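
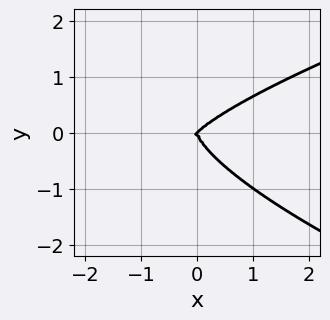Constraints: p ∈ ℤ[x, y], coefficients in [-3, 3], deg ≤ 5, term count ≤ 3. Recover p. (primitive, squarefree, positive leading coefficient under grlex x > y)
The degree is 4 — the shape is more complex than any degree-3 curve.
From the axis intercepts and sections: it meets the x-axis at x = 0 (among the integer gridlines); it meets the y-axis at y = 0 (among the integer gridlines).
Matching integer coefficients to the picture gives p.

2*y^4 - x^3 + x^2*y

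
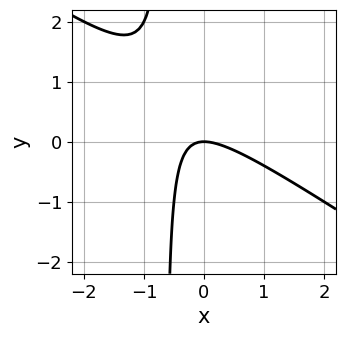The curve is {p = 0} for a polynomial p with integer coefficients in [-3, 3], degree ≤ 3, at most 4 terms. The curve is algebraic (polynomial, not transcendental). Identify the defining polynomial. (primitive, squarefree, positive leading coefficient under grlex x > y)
2*x^2 + 3*x*y + 2*y

The degree is 2 — a generic line meets the curve in up to 2 points.
From the axis intercepts and sections: it meets the x-axis at x = 0 (among the integer gridlines); one y-axis crossing is at y = 0.
Together with the visible shape, these determine p as stated.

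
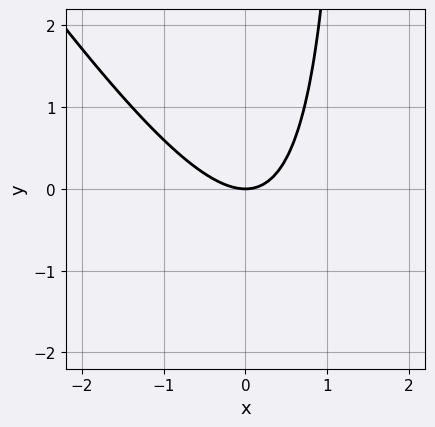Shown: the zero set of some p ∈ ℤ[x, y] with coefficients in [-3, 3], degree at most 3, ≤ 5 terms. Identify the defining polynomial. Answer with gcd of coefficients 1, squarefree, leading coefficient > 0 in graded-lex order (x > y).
3*x^2 + 2*x*y - 3*y

1. Degree: a generic line meets the curve in up to 2 points, so deg p = 2.
2. Against the integer gridlines: one x-axis crossing is at x = 0; it crosses the y-axis at the gridline y = 0.
3. Matching integer coefficients to the picture gives p.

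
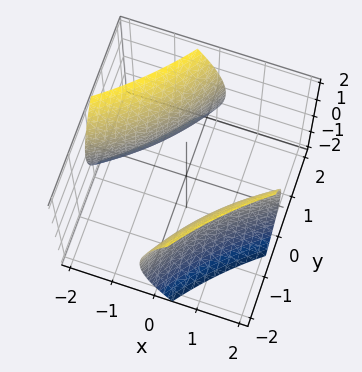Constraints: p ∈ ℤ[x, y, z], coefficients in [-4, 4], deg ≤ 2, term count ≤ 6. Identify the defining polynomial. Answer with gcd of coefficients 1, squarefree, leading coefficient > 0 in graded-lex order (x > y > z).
First, there are 2 components. Treating them together as one polynomial.
Next, the degree is 2 — a generic line meets the surface in up to 2 points.
Next, against the integer gridlines: no z-intercept at any integer in the box.
Finally, the integer polynomial consistent with all of this is the stated p.

x^2 - 3*x*y + y^2 - z^2 - 3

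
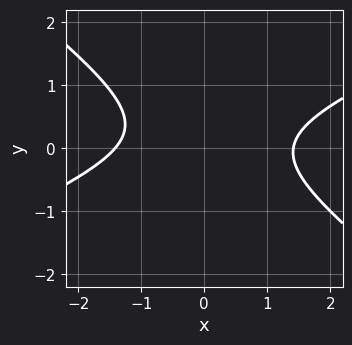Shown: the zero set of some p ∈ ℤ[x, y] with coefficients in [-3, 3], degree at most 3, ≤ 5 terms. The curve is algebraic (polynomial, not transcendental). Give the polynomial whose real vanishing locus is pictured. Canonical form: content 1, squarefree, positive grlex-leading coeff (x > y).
x^2 - x*y - 3*y^2 + y - 2

The degree is 2 — no degree-1 curve has this shape.
Observable constraints: it misses every integer gridline on the y-axis.
The integer polynomial consistent with all of this is the stated p.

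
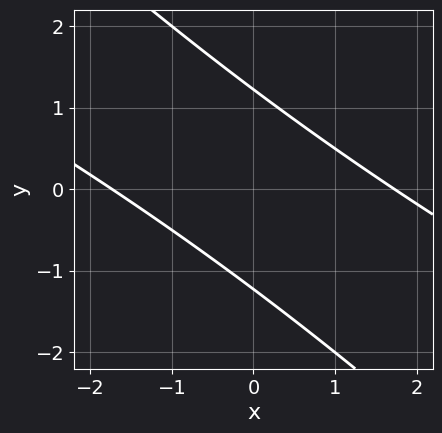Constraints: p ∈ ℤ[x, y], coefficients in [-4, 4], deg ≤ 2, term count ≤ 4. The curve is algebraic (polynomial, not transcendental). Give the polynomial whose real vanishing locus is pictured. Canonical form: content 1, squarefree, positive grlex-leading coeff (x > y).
x^2 + 3*x*y + 2*y^2 - 3

1. Degree: the shape is more complex than any degree-1 curve, so deg p = 2.
2. The integer polynomial consistent with all of this is the stated p.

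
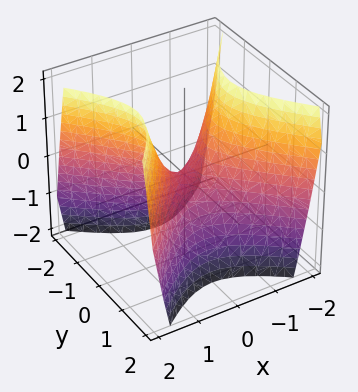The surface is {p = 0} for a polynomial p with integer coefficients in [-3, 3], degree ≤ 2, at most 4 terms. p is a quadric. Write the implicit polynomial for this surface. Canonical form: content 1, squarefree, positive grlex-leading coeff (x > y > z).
Degree: a hyperbolic paraboloid; a quadric, so deg p = 2.
Symmetries: the y ↦ −y reflection is a symmetry, so y appears only in even powers; it's symmetric under x → −x, forcing even powers of x.
From the visible intercepts: it meets the z-axis at z = 0 (among the integer gridlines); one x-axis crossing is at x = 0.
Assembling these constraints gives the stated polynomial.

3*x^2 - 3*y^2 - 2*z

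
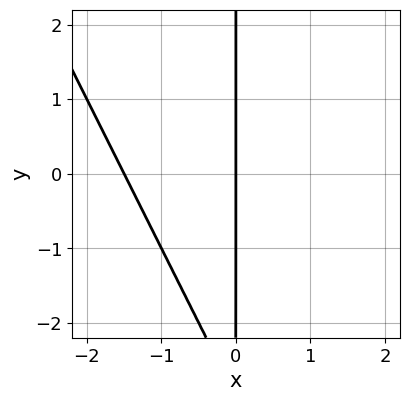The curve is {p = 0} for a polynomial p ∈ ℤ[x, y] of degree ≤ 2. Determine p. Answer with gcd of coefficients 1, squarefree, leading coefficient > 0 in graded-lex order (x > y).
1. deg p = 2. No degree-1 curve has this shape.
2. Reading off the gridlines: one x-axis crossing is at x = 0; the visible y-axis segment lies entirely on the curve.
3. Matching integer coefficients to the picture gives p.

2*x^2 + x*y + 3*x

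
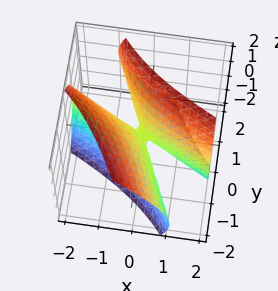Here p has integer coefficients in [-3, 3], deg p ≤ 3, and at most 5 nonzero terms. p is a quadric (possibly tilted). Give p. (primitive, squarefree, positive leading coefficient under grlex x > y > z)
(a) Degree: no degree-1 surface has this shape, so deg p = 2.
(b) Observable constraints: one x-axis crossing is at x = 0; one y-axis crossing is at y = 0.
(c) Together with the visible shape, these determine p as stated.

x^2 + 3*x*y + y^2 + y*z - z^2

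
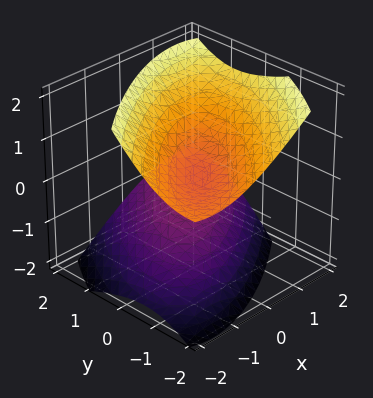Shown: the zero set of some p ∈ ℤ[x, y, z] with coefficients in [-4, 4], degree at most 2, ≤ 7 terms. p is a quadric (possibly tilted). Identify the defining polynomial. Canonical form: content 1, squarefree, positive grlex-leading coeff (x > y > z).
First, I count 2 distinct pieces. Treating them together as one polynomial.
Next, deg p = 2. No degree-1 surface has this shape.
Next, against the integer gridlines: it misses every integer gridline on the x-axis; no y-intercept at any integer in the box.
Finally, matching integer coefficients to the picture gives p.

2*x^2 - 3*x*y + 2*y^2 + 2*y*z - 3*z^2 + 1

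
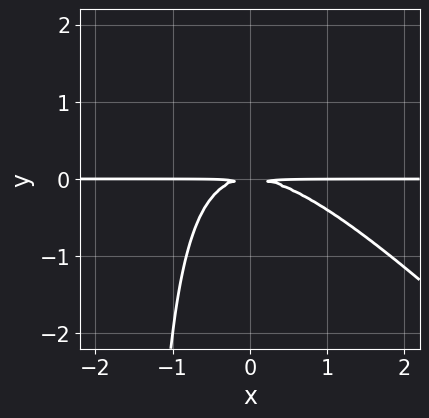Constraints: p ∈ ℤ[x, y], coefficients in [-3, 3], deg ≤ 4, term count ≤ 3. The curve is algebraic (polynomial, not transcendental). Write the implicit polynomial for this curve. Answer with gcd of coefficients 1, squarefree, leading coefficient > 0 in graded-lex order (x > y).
2*x^2*y + 2*x*y^2 + 3*y^2

(a) deg p = 3.
(b) Checking where it meets the axes: every point of the x-axis in the box is on the curve.
(c) Fitting integer coefficients to these (and the overall shape) gives p.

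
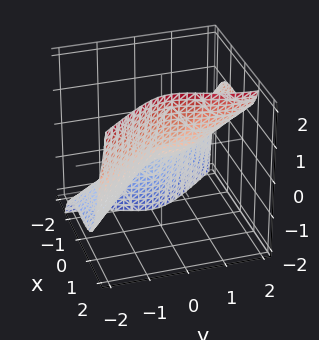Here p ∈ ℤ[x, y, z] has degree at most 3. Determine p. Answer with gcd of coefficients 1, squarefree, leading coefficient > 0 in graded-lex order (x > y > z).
1. Degree: a generic line meets the surface in up to 3 points, so deg p = 3.
2. From the visible intercepts: one z-axis crossing is at z = 0; one y-axis crossing is at y = 0; it meets the x-axis at x = 0 (among the integer gridlines).
3. Fitting integer coefficients to these (and the overall shape) gives p.

3*x^3 + 2*x^2*z + 2*y^3 - 3*y^2*z - 2*z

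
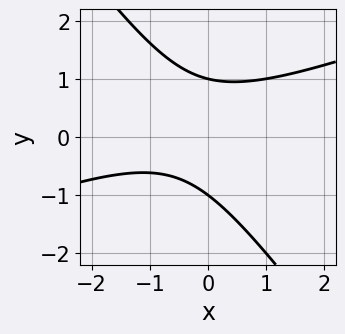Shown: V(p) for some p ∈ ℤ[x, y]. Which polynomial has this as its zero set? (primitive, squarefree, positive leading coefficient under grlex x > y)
x^2 - 2*x*y - 2*y^2 + x + 2

1. The degree is 2 — no degree-1 curve has this shape.
2. Against the integer gridlines: the y-axis gridline crossings are at y ∈ {-1, 1}; the curve avoids every integer x-axis point in the box.
3. Fitting integer coefficients to these (and the overall shape) gives p.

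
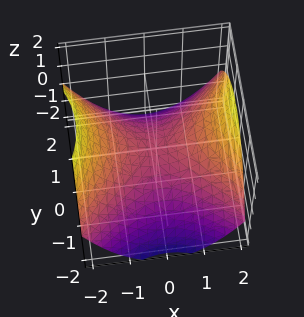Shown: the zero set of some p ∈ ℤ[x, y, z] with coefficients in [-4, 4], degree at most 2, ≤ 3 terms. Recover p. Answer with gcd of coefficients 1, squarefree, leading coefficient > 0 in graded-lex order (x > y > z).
x^2 - y^2 - 2*z

First, degree: a hyperbolic paraboloid; a quadric, so deg p = 2.
Next, symmetries: mirror symmetry y ↦ −y ⇒ only even powers of y; mirror symmetry x ↦ −x ⇒ only even powers of x.
Then, checking where it meets the axes: it meets the x-axis at x = 0 (among the integer gridlines); one y-axis crossing is at y = 0; one z-axis crossing is at z = 0.
Finally, assembling these constraints gives the stated polynomial.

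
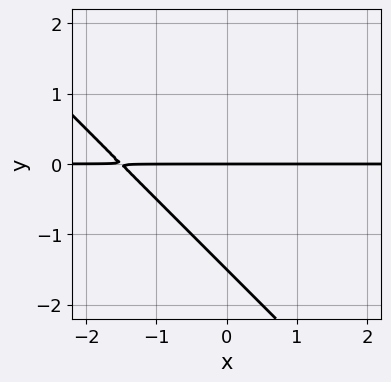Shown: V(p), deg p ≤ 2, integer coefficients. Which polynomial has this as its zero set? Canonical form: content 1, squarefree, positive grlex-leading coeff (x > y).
(a) The degree is 2 — a generic line meets the curve in up to 2 points.
(b) Against the integer gridlines: the visible x-axis segment lies entirely on the curve; one y-axis crossing is at y = 0.
(c) Fitting integer coefficients to these (and the overall shape) gives p.

2*x*y + 2*y^2 + 3*y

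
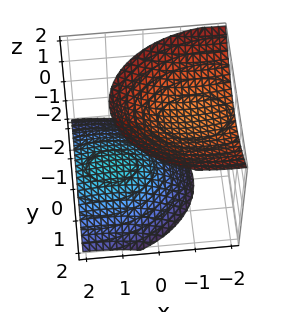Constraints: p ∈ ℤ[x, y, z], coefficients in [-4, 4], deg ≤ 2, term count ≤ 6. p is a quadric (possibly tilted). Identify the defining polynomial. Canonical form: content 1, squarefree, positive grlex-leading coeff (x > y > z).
1. The picture has 2 separate pieces. Treating them together as one polynomial.
2. deg p = 2. No degree-1 surface has this shape.
3. Reading off the gridlines: it misses every integer gridline on the y-axis; the surface avoids every integer x-axis point in the box.
4. These observations pin down the coefficients.

x^2 + 2*x*z + 2*y^2 - 2*z^2 + 3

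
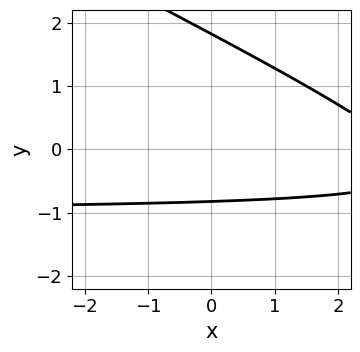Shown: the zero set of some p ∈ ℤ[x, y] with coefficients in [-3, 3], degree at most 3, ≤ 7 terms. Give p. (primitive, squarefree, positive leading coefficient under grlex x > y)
x*y + 2*y^2 + x - 2*y - 3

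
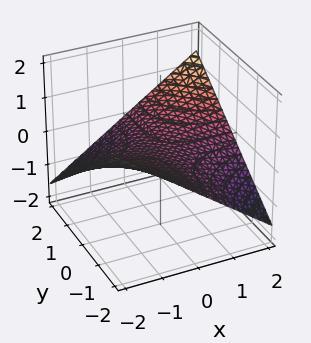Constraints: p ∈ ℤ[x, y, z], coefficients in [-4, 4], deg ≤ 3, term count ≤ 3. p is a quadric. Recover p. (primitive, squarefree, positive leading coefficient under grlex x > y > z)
1. The degree is 2 — a saddle surface; a quadric.
2. From the visible intercepts: it crosses the z-axis at the gridline z = 0; the visible x-axis segment lies entirely on the surface; every point of the y-axis in the box is on the surface.
3. Assembling these constraints gives the stated polynomial.

x*y - 3*z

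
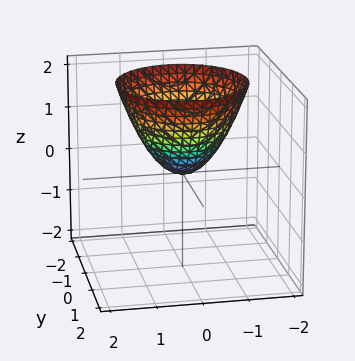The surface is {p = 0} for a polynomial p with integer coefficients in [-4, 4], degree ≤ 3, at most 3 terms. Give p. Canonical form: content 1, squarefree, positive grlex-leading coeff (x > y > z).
(a) deg p = 2. A paraboloid; a quadric.
(b) Symmetries: every cross-section ⟂ z is a circle, so x, y appear only via x² + y².
(c) Checking where it meets the axes: one y-axis crossing is at y = 0; one z-axis crossing is at z = 0; one x-axis crossing is at x = 0.
(d) Putting this together gives p.

x^2 + y^2 - z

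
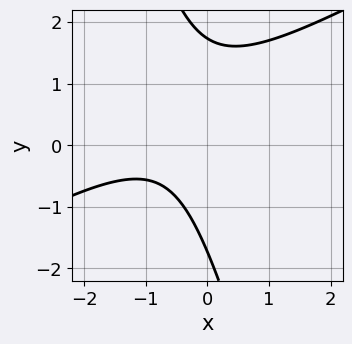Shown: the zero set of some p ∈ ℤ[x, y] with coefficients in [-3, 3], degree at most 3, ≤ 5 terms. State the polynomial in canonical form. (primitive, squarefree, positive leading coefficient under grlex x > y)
2*x^2 - 3*x*y - y^2 + 3*x + 3

(a) The degree is 2 — no degree-1 curve has this shape.
(b) From the axis intercepts and sections: the curve avoids every integer x-axis point in the box.
(c) Fitting integer coefficients to these (and the overall shape) gives p.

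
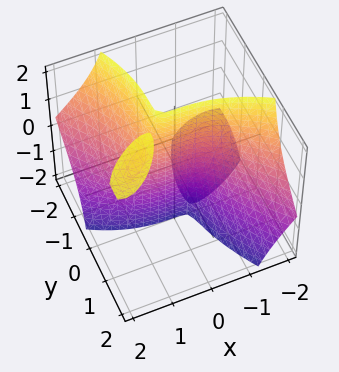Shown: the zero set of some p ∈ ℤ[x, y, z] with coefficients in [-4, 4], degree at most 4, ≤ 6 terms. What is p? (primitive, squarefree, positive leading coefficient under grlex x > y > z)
First, I count 3 distinct pieces. Treating them together as one polynomial.
Then, the degree is 3 — the shape is more complex than any degree-2 surface.
Then, checking where it meets the axes: the visible z-axis segment lies entirely on the surface; it meets the x-axis at x = 0 (among the integer gridlines); one y-axis crossing is at y = 0.
Finally, together with the visible shape, these determine p as stated.

x^3 - 3*x*y*z + y^3 + y^2 + 3*y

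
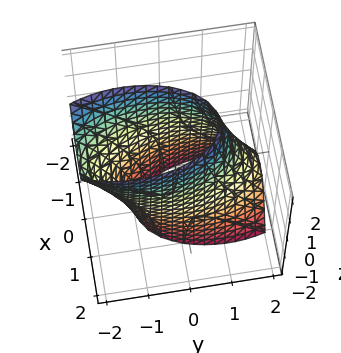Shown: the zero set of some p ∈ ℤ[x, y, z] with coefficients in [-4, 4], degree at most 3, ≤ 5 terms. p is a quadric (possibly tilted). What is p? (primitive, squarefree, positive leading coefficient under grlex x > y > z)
deg p = 2. A generic line meets the surface in up to 2 points.
Reading off the gridlines: no z-intercept at any integer in the box; the x-axis gridline crossings are at x ∈ {-1, 1}.
Assembling these constraints gives the stated polynomial.

3*x^2 + y^2 + y*z - 3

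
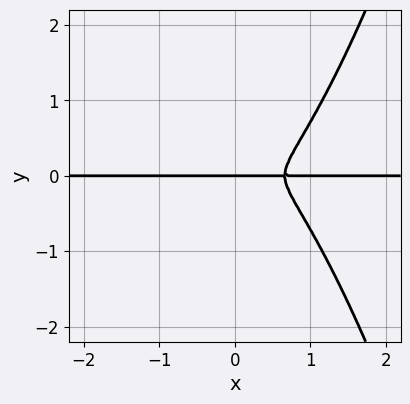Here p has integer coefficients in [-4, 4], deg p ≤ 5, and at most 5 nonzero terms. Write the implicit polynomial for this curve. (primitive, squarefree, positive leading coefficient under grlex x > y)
3*x^3*y - 2*x^2*y - 2*y^3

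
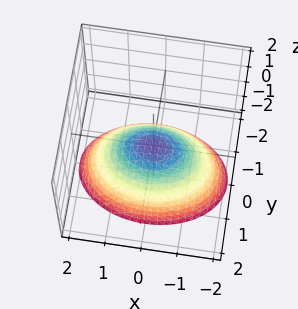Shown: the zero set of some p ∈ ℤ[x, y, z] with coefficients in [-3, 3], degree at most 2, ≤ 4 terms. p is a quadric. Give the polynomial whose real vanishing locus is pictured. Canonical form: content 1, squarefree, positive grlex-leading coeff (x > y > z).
x^2 + 2*y^2 + 2*z

Degree: a paraboloid; a quadric, so deg p = 2.
Symmetries: the x ↦ −x reflection is a symmetry, so x appears only in even powers; it's symmetric under y → −y, forcing even powers of y.
From the visible intercepts: one y-axis crossing is at y = 0; it crosses the z-axis at the gridline z = 0; it crosses the x-axis at the gridline x = 0.
Matching integer coefficients to the picture gives p.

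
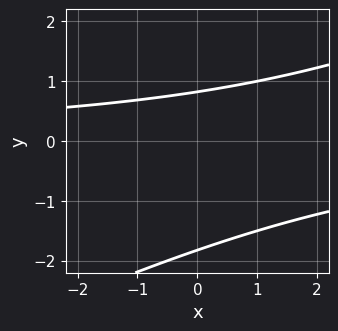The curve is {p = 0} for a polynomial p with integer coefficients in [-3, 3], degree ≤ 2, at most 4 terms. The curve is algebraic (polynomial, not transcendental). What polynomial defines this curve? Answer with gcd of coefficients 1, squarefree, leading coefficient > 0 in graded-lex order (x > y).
1. The degree is 2 — no degree-1 curve has this shape.
2. From the axis intercepts and sections: no x-intercept at any integer in the box.
3. Putting this together gives p.

x*y - 2*y^2 - 2*y + 3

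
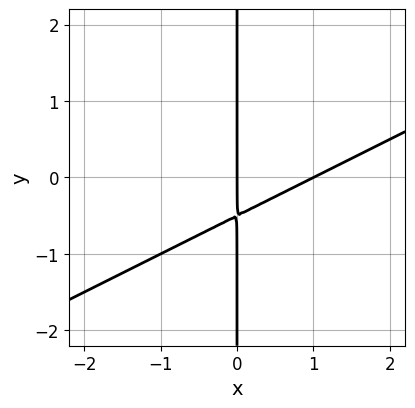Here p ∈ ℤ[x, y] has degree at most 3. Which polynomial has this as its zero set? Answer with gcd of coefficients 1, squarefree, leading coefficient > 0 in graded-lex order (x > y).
x^2 - 2*x*y - x

The degree is 2 — no degree-1 curve has this shape.
Observable constraints: the x-axis gridline crossings are at x ∈ {0, 1}; the visible y-axis segment lies entirely on the curve.
Solving for integer coefficients yields p as stated.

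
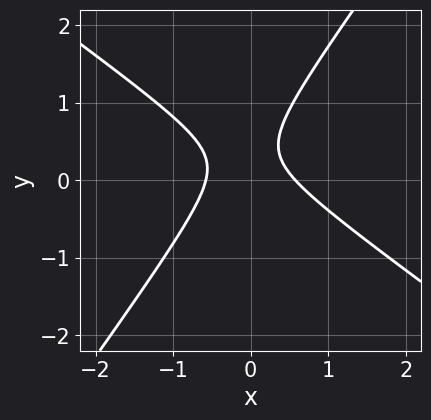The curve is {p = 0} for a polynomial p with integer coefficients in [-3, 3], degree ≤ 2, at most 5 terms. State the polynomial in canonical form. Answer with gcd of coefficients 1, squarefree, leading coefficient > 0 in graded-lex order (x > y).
3*x^2 + 2*x*y - 3*y^2 + 2*y - 1

First, deg p = 2. The shape is more complex than any degree-1 curve.
Next, observable constraints: it misses every integer gridline on the y-axis.
Finally, the integer polynomial consistent with all of this is the stated p.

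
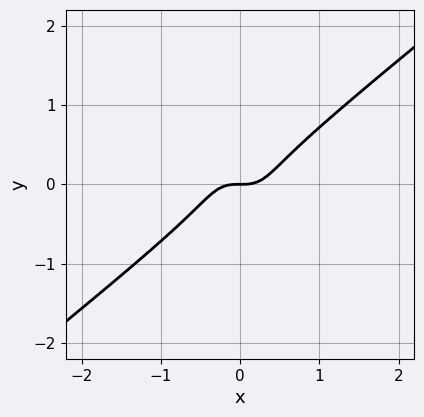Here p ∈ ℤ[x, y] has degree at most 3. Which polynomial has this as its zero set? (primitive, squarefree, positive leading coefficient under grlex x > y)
(a) deg p = 3. The shape is more complex than any degree-2 curve.
(b) Reading off the gridlines: it crosses the x-axis at the gridline x = 0; it crosses the y-axis at the gridline y = 0.
(c) Matching integer coefficients to the picture gives p.

3*x^3 - 3*x*y^2 - 2*y^3 - y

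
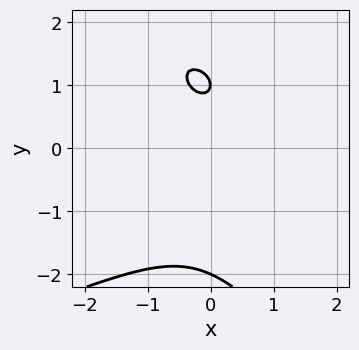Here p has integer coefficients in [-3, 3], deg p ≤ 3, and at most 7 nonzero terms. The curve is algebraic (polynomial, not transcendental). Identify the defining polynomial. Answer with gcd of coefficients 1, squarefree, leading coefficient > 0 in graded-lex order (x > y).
x*y^2 + y^3 + 3*x^2 - 3*y + 2

First, degree: no degree-2 curve has this shape, so deg p = 3.
Next, reading off the gridlines: it misses every integer gridline on the x-axis; among the integer gridlines, it crosses the y-axis at y ∈ {-2, 1}.
Finally, together with the visible shape, these determine p as stated.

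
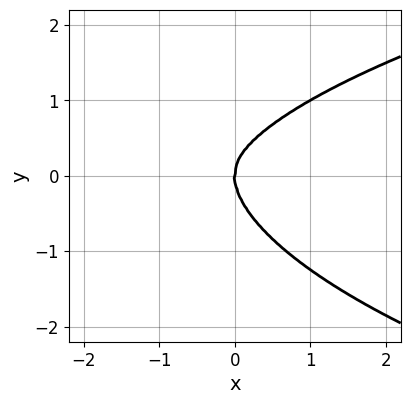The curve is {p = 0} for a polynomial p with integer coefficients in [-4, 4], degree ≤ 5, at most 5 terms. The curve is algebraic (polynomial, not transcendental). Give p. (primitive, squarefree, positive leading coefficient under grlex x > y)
The degree is 4 — no degree-3 curve has this shape.
From the visible intercepts: it meets the x-axis at x = 0 (among the integer gridlines); one y-axis crossing is at y = 0.
Matching integer coefficients to the picture gives p.

x^2*y^2 + 2*y^4 - 2*x^3 + x^2*y - 2*x*y^2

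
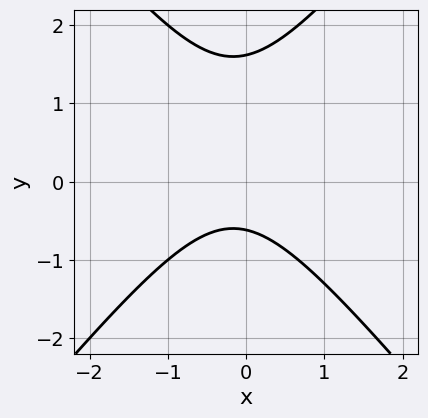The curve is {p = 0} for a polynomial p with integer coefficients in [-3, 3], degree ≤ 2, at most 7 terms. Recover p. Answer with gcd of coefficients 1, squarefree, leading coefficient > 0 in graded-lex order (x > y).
1. Degree: the shape is more complex than any degree-1 curve, so deg p = 2.
2. Against the integer gridlines: it misses every integer gridline on the x-axis.
3. Solving for integer coefficients yields p as stated.

3*x^2 - 2*y^2 + x + 2*y + 2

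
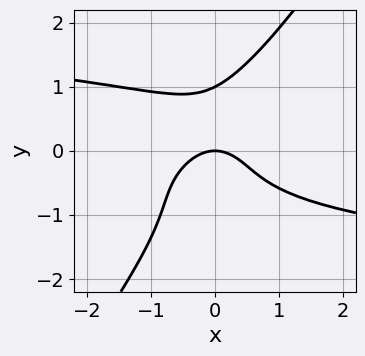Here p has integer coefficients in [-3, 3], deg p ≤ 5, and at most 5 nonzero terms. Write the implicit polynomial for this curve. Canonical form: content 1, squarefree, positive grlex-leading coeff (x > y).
3*x*y^3 - 2*y^4 + 2*x^2 + 2*y

The degree is 4 — a generic line meets the curve in up to 4 points.
From the axis intercepts and sections: it crosses the x-axis at the gridline x = 0; among the integer gridlines, it crosses the y-axis at y ∈ {0, 1}.
Fitting integer coefficients to these (and the overall shape) gives p.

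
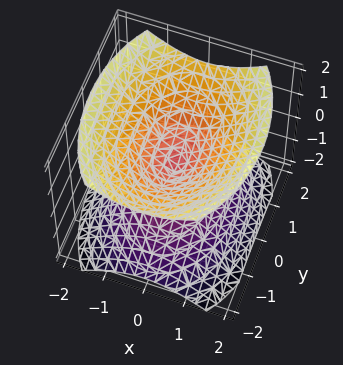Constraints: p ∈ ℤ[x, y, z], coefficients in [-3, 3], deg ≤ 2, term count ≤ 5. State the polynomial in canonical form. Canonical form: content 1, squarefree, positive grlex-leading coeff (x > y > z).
1. I count 2 distinct pieces.
2. Degree: two nappes meeting at a single point; a quadric, so deg p = 2.
3. Symmetries: the y ↦ −y reflection is a symmetry, so y appears only in even powers; the x ↦ −x reflection is a symmetry, so x appears only in even powers; mirror symmetry z ↦ −z ⇒ only even powers of z.
4. From the visible intercepts: it meets the x-axis at x = 0 (among the integer gridlines); it meets the z-axis at z = 0 (among the integer gridlines); it meets the y-axis at y = 0 (among the integer gridlines).
5. Together with the visible shape, these determine p as stated.

2*x^2 + y^2 - 2*z^2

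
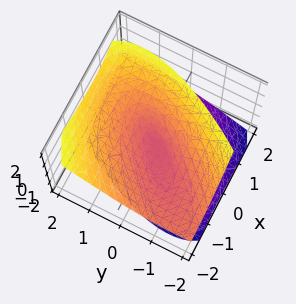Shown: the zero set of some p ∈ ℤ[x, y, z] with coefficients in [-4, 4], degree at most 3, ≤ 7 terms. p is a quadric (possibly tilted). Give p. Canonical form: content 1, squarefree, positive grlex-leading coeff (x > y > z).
2*x^2 - 3*x*y + 3*x*z + 2*y^2 - 3*z^2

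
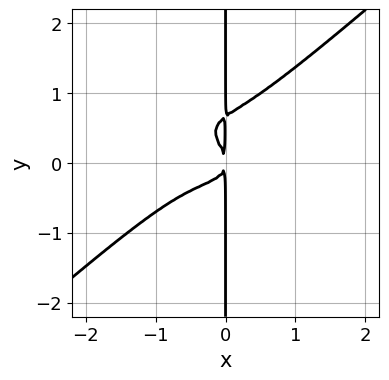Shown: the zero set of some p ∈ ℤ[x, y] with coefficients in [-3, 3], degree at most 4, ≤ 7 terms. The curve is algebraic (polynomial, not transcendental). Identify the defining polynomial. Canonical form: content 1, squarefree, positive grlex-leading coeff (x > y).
First, deg p = 4. The shape is more complex than any degree-3 curve.
Then, reading off the gridlines: the visible y-axis segment lies entirely on the curve.
Finally, solving for integer coefficients yields p as stated.

2*x^4 - 3*x*y^3 + x^3 + 2*x*y^2 + x^2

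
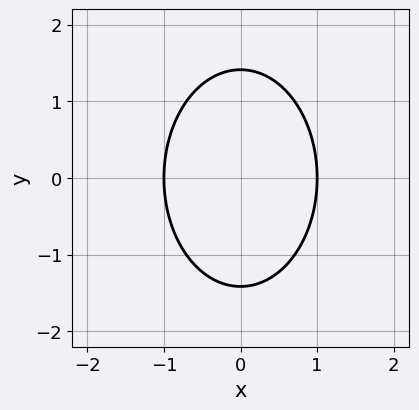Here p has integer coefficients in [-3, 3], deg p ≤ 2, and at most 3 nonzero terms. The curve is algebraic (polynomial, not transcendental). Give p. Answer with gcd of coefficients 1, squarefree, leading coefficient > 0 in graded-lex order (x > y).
First, deg p = 2. The shape is more complex than any degree-1 curve.
Then, symmetries: the y ↦ −y reflection is a symmetry, so y appears only in even powers; it's symmetric under x → −x, forcing even powers of x.
Next, observable constraints: the x-axis gridline crossings are at x ∈ {-1, 1}.
Finally, together with the visible shape, these determine p as stated.

2*x^2 + y^2 - 2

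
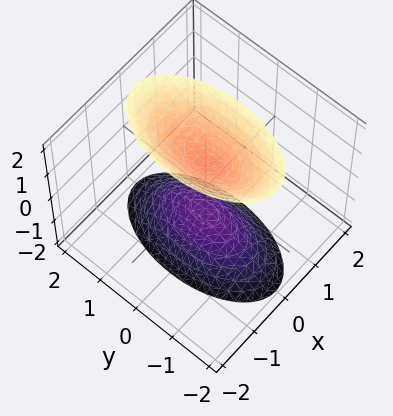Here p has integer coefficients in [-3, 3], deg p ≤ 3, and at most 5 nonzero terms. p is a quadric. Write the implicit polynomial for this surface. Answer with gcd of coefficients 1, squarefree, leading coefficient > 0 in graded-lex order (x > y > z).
3*x^2 + y^2 - z^2 + 1

(a) There are 2 components. They look like related sheets of one shape, so recover p as a whole.
(b) deg p = 2. Two sheets facing apart; a quadric.
(c) Symmetries: mirror symmetry x ↦ −x ⇒ only even powers of x; it's symmetric under z → −z, forcing even powers of z; the y ↦ −y reflection is a symmetry, so y appears only in even powers.
(d) Checking where it meets the axes: the z-axis gridline crossings are at z ∈ {-1, 1}; no y-intercept at any integer in the box; no x-intercept at any integer in the box.
(e) Fitting integer coefficients to these (and the overall shape) gives p.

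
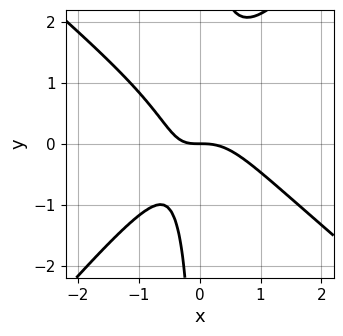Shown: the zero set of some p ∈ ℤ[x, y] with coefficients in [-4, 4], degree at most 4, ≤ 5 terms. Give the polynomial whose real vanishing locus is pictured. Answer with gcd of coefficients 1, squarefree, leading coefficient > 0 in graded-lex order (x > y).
3*x^3 + x^2*y - 3*x*y^2 + 2*x*y + 2*y

First, deg p = 3. The shape is more complex than any degree-2 curve.
Then, from the visible intercepts: one x-axis crossing is at x = 0; it crosses the y-axis at the gridline y = 0.
Finally, these observations pin down the coefficients.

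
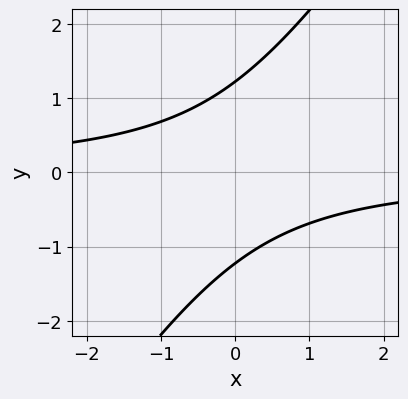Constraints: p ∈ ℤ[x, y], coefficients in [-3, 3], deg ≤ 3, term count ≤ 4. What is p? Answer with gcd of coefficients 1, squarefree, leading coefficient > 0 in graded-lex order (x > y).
3*x*y - 2*y^2 + 3

(a) Degree: no degree-1 curve has this shape, so deg p = 2.
(b) From the visible intercepts: the curve avoids every integer x-axis point in the box.
(c) The integer polynomial consistent with all of this is the stated p.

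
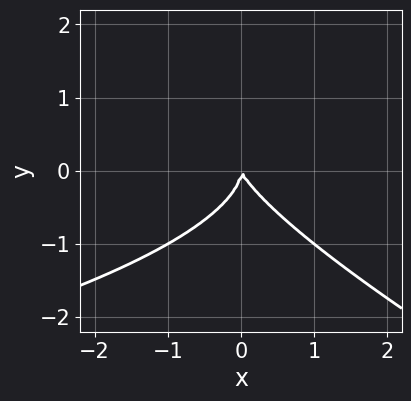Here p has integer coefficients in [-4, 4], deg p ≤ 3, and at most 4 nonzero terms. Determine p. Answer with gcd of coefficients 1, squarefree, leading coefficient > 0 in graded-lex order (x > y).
1. deg p = 3.
2. Reading off the gridlines: it crosses the y-axis at the gridline y = 0; one x-axis crossing is at x = 0.
3. Together with the visible shape, these determine p as stated.

x*y^2 + 2*y^3 + 2*x^2 + x*y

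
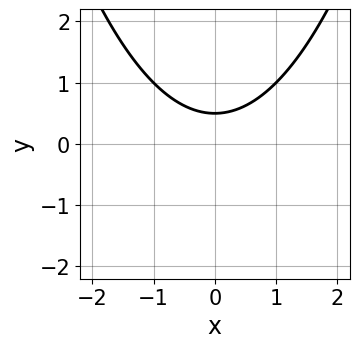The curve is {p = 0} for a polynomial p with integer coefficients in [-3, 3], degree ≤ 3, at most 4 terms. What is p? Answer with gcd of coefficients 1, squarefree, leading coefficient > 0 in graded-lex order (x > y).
1. The degree is 2 — no degree-1 curve has this shape.
2. Symmetries: mirror symmetry x ↦ −x ⇒ only even powers of x.
3. From the visible intercepts: the curve avoids every integer x-axis point in the box.
4. Together with the visible shape, these determine p as stated.

x^2 - 2*y + 1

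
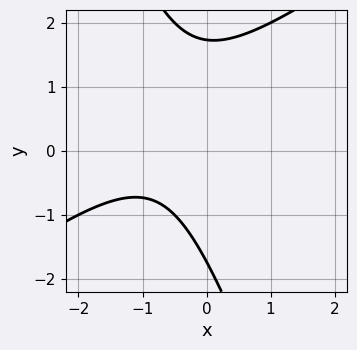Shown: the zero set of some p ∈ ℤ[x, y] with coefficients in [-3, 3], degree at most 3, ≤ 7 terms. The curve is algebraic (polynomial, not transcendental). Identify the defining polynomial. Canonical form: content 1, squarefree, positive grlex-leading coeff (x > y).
2*x^2 - 2*x*y - y^2 + 3*x + 3

Degree: a generic line meets the curve in up to 2 points, so deg p = 2.
Observable constraints: no x-intercept at any integer in the box.
The integer polynomial consistent with all of this is the stated p.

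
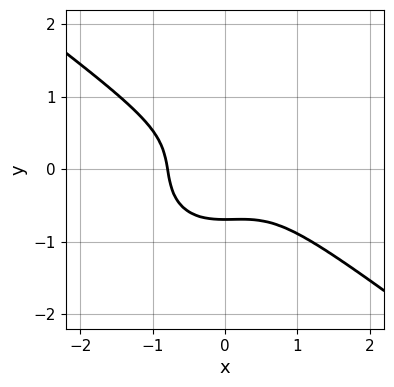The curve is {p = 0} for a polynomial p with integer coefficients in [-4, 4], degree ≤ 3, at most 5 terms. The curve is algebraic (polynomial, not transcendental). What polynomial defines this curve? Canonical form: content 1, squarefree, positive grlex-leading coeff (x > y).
2*x^3 + x^2*y + 3*y^3 + 1

1. Degree: the shape is more complex than any degree-2 curve, so deg p = 3.
2. The integer polynomial consistent with all of this is the stated p.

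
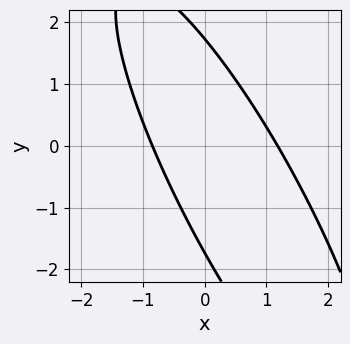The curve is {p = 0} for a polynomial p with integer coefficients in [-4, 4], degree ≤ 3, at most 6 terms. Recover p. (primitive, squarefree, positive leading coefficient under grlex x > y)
3*x^2 + 3*x*y + y^2 - x - 3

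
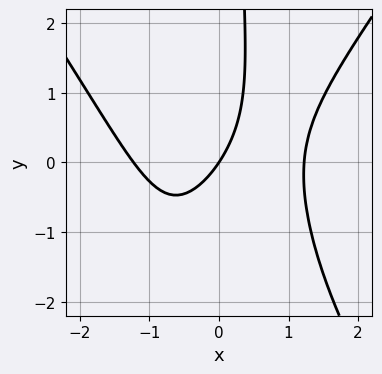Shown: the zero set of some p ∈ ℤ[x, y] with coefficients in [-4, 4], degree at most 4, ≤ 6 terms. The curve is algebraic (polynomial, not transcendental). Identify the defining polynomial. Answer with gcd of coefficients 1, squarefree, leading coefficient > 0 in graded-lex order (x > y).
deg p = 3.
Observable constraints: one x-axis crossing is at x = 0; one y-axis crossing is at y = 0.
The integer polynomial consistent with all of this is the stated p.

2*x^3 - x*y^2 - 2*x*y - 3*x + 2*y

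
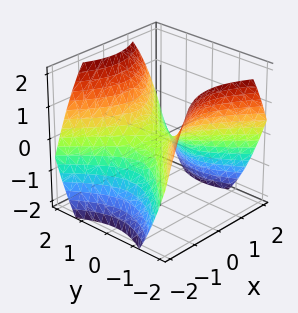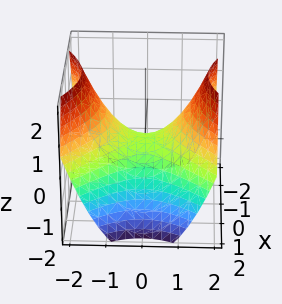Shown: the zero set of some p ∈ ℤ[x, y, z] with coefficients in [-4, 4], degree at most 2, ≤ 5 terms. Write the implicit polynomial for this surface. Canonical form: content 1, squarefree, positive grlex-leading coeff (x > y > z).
2*x^2 - 2*y^2 + 3*z

The degree is 2 — a saddle surface; a quadric.
Symmetries: the y ↦ −y reflection is a symmetry, so y appears only in even powers; mirror symmetry x ↦ −x ⇒ only even powers of x.
From the visible intercepts: it crosses the y-axis at the gridline y = 0; it meets the x-axis at x = 0 (among the integer gridlines); it crosses the z-axis at the gridline z = 0.
Putting this together gives p.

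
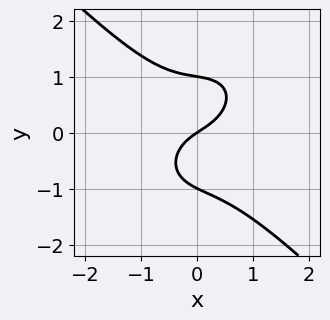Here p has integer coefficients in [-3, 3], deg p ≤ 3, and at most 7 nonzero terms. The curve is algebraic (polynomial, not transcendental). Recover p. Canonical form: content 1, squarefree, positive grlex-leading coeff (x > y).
3*x^3 + 3*y^3 - x*y + 2*x - 3*y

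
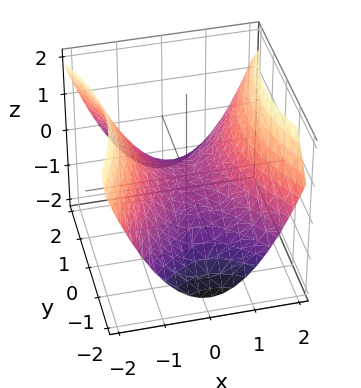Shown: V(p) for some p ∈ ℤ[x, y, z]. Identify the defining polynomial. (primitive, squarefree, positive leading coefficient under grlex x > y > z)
1. The degree is 2 — a saddle surface; a quadric.
2. Symmetries: the y ↦ −y reflection is a symmetry, so y appears only in even powers; mirror symmetry x ↦ −x ⇒ only even powers of x.
3. From the axis intercepts and sections: it meets the z-axis at z = 0 (among the integer gridlines); one y-axis crossing is at y = 0.
4. Assembling these constraints gives the stated polynomial.

2*x^2 - y^2 - 3*z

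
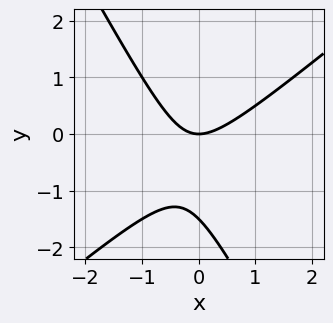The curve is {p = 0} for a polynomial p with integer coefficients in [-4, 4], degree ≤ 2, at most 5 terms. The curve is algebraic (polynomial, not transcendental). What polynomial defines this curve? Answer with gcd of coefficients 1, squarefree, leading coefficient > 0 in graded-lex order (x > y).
3*x^2 - 2*x*y - 2*y^2 - 3*y

1. deg p = 2.
2. From the visible intercepts: it crosses the x-axis at the gridline x = 0; one y-axis crossing is at y = 0.
3. Solving for integer coefficients yields p as stated.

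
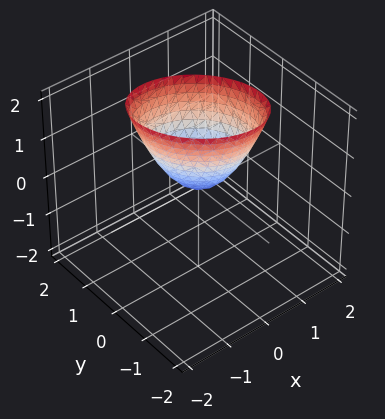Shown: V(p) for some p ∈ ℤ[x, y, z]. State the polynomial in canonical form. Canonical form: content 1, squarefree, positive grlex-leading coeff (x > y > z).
First, deg p = 2. The shape is more complex than any degree-1 surface.
Then, against the integer gridlines: it meets the x-axis at x = 0 (among the integer gridlines); it crosses the y-axis at the gridline y = 0; it meets the z-axis at z = 0 (among the integer gridlines).
Finally, matching integer coefficients to the picture gives p.

3*x^2 + 2*x*y + 3*y^2 - 2*z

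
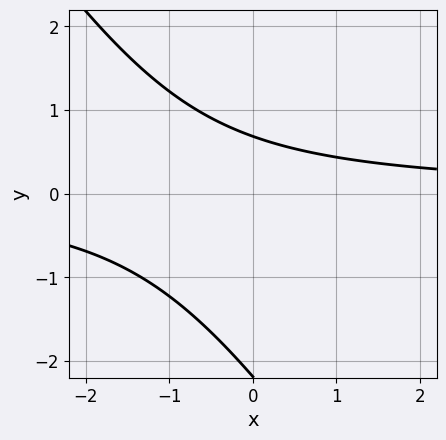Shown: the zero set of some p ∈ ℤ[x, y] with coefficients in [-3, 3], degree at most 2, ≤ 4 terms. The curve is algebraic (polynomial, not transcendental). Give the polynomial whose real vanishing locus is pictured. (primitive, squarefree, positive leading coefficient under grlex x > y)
Degree: a generic line meets the curve in up to 2 points, so deg p = 2.
Reading off the gridlines: it misses every integer gridline on the x-axis.
Solving for integer coefficients yields p as stated.

3*x*y + 2*y^2 + 3*y - 3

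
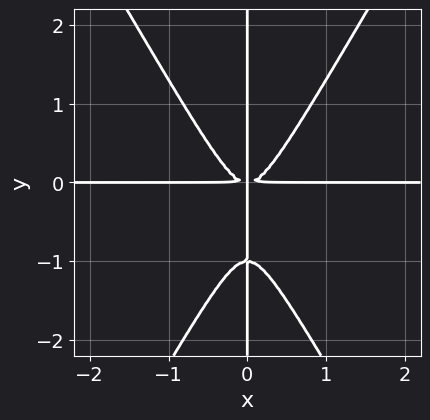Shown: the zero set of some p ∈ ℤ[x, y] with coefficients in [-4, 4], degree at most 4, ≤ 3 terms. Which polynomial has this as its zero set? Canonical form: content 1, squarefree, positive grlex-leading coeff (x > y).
First, the degree is 4 — a generic line meets the curve in up to 4 points.
Next, observable constraints: the visible y-axis segment lies entirely on the curve; the visible x-axis segment lies entirely on the curve.
Finally, these observations pin down the coefficients.

3*x^3*y - x*y^3 - x*y^2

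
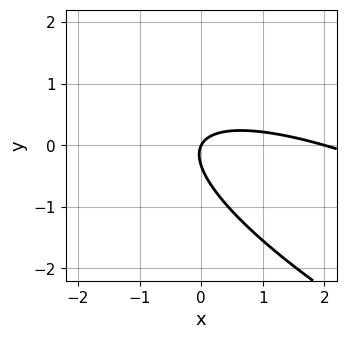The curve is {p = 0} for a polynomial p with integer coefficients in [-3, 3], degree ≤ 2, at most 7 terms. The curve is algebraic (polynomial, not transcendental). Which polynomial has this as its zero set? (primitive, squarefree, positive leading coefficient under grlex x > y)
First, degree: no degree-1 curve has this shape, so deg p = 2.
Then, reading off the gridlines: it meets the y-axis at y = 0 (among the integer gridlines); the x-axis gridline crossings are at x ∈ {0, 2}.
Finally, together with the visible shape, these determine p as stated.

x^2 + 3*x*y + 3*y^2 - 2*x + y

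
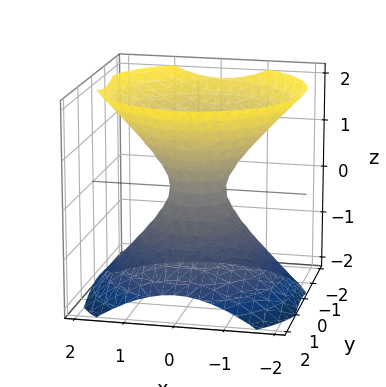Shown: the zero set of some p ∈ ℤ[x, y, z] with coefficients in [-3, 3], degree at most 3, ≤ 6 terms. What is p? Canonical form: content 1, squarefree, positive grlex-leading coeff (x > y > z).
3*x^2 + 3*y^2 + y*z - 3*z^2 - 1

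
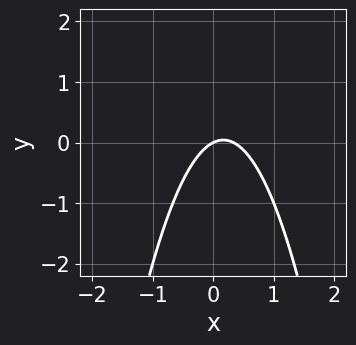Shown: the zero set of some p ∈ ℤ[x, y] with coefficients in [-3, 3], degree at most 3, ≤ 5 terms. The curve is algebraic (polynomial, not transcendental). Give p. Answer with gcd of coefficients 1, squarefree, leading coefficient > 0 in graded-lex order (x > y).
deg p = 2. A generic line meets the curve in up to 2 points.
From the axis intercepts and sections: it meets the y-axis at y = 0 (among the integer gridlines); it meets the x-axis at x = 0 (among the integer gridlines).
Putting this together gives p.

3*x^2 - x + 2*y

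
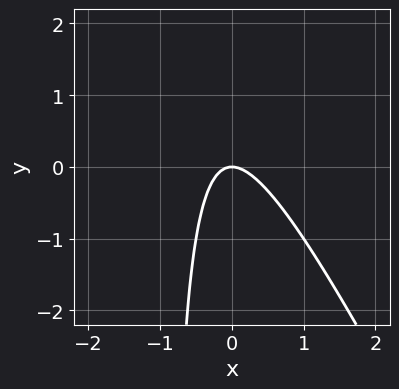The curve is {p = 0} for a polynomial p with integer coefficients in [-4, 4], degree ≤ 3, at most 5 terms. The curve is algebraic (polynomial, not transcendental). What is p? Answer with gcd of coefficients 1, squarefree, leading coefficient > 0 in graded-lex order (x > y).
2*x^2 + x*y + y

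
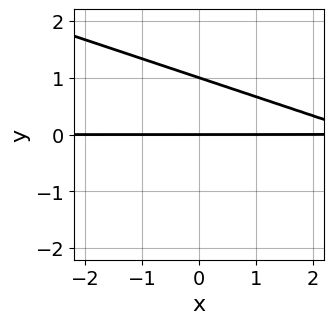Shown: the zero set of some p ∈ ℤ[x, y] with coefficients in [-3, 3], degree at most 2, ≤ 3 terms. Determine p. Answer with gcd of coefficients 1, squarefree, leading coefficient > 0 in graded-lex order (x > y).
x*y + 3*y^2 - 3*y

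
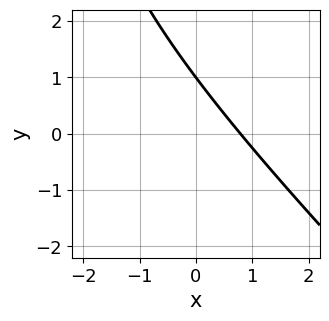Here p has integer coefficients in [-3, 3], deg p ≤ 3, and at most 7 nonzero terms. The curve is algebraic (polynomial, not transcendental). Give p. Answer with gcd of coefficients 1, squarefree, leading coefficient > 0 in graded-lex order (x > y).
x^2 + x*y + 3*x + 3*y - 3

1. Degree: no degree-1 curve has this shape, so deg p = 2.
2. Observable constraints: it crosses the y-axis at the gridline y = 1.
3. These observations pin down the coefficients.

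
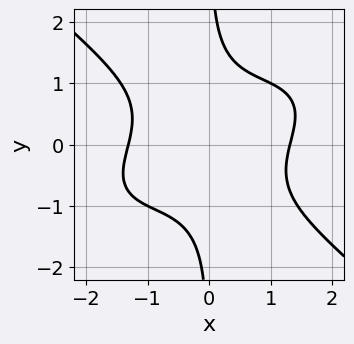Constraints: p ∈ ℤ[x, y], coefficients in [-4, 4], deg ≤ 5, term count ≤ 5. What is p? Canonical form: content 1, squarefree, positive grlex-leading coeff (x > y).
x^4 - x^3*y + 3*x*y^3 - 3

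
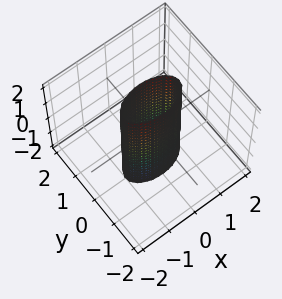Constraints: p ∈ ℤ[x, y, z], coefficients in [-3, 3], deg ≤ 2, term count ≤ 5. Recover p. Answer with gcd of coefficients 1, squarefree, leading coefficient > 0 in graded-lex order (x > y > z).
x^2 + 3*y^2 - 1

(a) The degree is 2 — constant cross-section along one axis; a quadric.
(b) Symmetries: it's symmetric under y → −y, forcing even powers of y; the z ↦ −z reflection is a symmetry, so z appears only in even powers; the x ↦ −x reflection is a symmetry, so x appears only in even powers.
(c) From the axis intercepts and sections: among the integer gridlines, it crosses the x-axis at x ∈ {-1, 1}; it misses every integer gridline on the z-axis.
(d) Matching integer coefficients to the picture gives p.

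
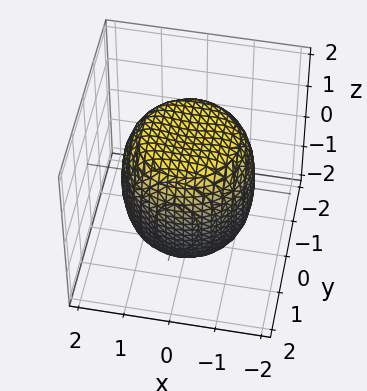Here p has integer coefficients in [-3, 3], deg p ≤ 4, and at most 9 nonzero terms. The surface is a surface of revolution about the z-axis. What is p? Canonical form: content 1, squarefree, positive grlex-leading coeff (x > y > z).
First, the degree is 4 — the shape is more complex than any degree-3 surface.
Then, symmetries: rotational symmetry about the z-axis ⇒ p depends on x, y only through x² + y².
Next, checking where it meets the axes: a circular section at z = -1 has radius between 1 and 2.
Finally, fitting integer coefficients to these (and the overall shape) gives p.

x^4 + 2*x^2*y^2 + y^4 - x^2 - y^2 + z^2 - 2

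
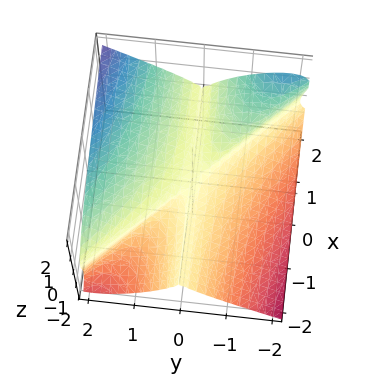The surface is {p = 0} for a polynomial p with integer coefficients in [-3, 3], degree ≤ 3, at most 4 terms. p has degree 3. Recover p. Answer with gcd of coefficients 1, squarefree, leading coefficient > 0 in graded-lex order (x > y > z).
1. The degree is 3 — the shape is more complex than any degree-2 surface.
2. Against the integer gridlines: one z-axis crossing is at z = 0; one y-axis crossing is at y = 0.
3. Together with the visible shape, these determine p as stated.

2*x*y^2 + 2*y^3 - 2*y*z^2 - 3*z^3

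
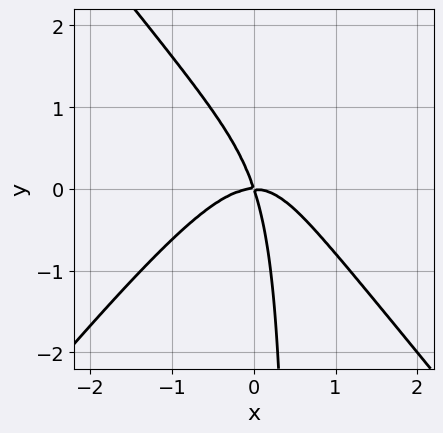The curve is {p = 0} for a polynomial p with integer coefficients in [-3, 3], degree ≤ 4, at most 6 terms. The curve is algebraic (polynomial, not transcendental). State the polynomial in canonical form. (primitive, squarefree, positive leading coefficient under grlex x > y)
(a) Degree: no degree-2 curve has this shape, so deg p = 3.
(b) From the visible intercepts: one y-axis crossing is at y = 0; one x-axis crossing is at x = 0.
(c) These observations pin down the coefficients.

3*x^3 - 2*x*y^2 + 3*x*y + y^2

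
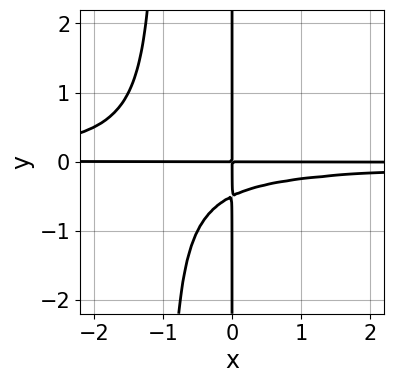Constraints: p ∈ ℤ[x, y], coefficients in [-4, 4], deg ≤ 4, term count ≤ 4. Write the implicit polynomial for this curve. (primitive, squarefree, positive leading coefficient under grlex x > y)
2*x^2*y^2 + 2*x*y^2 + x*y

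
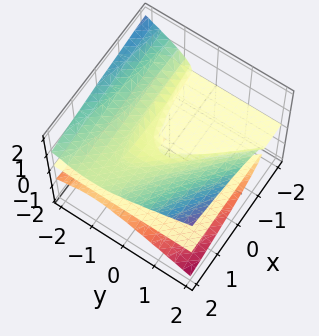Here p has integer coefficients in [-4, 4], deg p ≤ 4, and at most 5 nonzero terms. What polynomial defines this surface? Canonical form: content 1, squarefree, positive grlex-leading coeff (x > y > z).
x*y*z + y^2*z - 3*z^3 + x*z

First, deg p = 3. No degree-2 surface has this shape.
Then, from the visible intercepts: every point of the x-axis in the box is on the surface; it meets the z-axis at z = 0 (among the integer gridlines); every point of the y-axis in the box is on the surface.
Finally, assembling these constraints gives the stated polynomial.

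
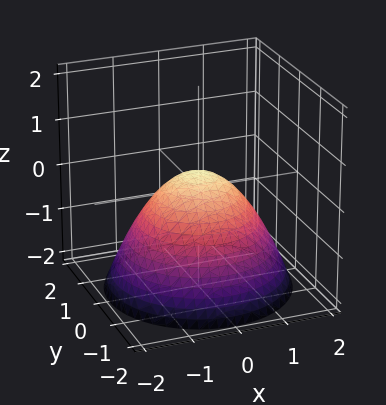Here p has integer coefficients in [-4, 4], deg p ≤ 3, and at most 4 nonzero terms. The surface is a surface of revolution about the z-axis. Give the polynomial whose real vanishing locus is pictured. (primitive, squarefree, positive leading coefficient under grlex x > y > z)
First, deg p = 2. The shape is more complex than any degree-1 surface.
Then, symmetry: the z-axis is an axis of rotation, so x and y enter only as x² + y².
Then, reading off the gridlines: a circular section at z = -1 has radius between 1 and 2.
Finally, putting this together gives p.

2*x^2 + 2*y^2 + 3*z - 1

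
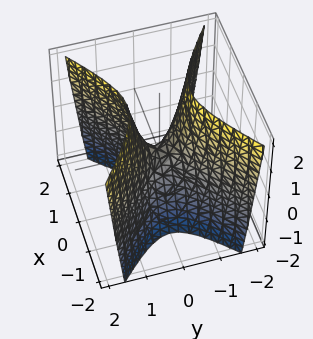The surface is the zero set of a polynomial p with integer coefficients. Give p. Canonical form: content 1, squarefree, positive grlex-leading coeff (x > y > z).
2*x^2 - 3*y^2 + z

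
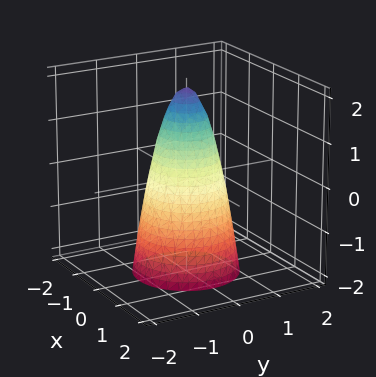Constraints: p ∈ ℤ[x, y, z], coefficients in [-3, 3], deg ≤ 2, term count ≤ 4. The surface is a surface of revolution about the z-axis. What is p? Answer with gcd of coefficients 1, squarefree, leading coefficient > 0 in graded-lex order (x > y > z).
3*x^2 + 3*y^2 + z - 2

First, the degree is 2 — the shape is more complex than any degree-1 surface.
Then, by symmetry, the z-axis is an axis of rotation, so x and y enter only as x² + y².
Next, from the visible intercepts: a circular section at z = -2 has radius between 1 and 2; it meets the z-axis at z = 2 (among the integer gridlines).
Finally, solving for integer coefficients yields p as stated.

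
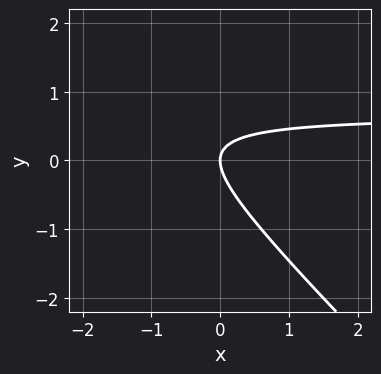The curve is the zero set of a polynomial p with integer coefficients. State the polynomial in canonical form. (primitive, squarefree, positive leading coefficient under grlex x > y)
3*x*y + 3*y^2 - 2*x

First, the degree is 2 — no degree-1 curve has this shape.
Next, observable constraints: it crosses the x-axis at the gridline x = 0; it meets the y-axis at y = 0 (among the integer gridlines).
Finally, putting this together gives p.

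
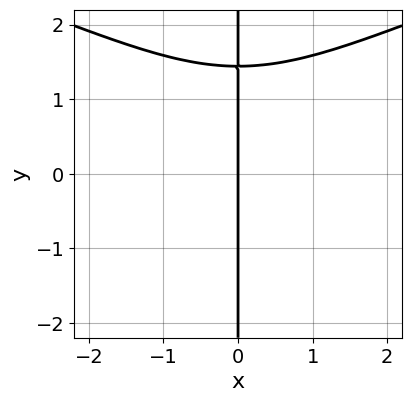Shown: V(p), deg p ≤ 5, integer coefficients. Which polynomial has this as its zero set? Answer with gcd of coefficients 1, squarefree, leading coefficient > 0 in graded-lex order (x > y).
x*y^3 - x^3 - 3*x

1. deg p = 4. No degree-3 curve has this shape.
2. From the axis intercepts and sections: it meets the x-axis at x = 0 (among the integer gridlines); every point of the y-axis in the box is on the curve.
3. Assembling these constraints gives the stated polynomial.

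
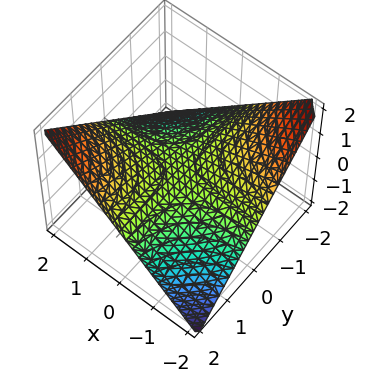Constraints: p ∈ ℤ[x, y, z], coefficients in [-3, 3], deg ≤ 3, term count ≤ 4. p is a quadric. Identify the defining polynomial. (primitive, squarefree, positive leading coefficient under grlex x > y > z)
Degree: a saddle surface; a quadric, so deg p = 2.
Against the integer gridlines: the visible x-axis segment lies entirely on the surface; every point of the y-axis in the box is on the surface.
Together with the visible shape, these determine p as stated.

x*y - 2*z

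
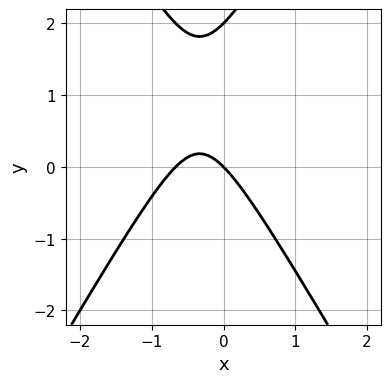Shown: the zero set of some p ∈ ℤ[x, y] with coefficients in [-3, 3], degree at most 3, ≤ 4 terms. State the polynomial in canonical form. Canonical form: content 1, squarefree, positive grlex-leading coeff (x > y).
First, the degree is 2 — a generic line meets the curve in up to 2 points.
Next, from the axis intercepts and sections: one x-axis crossing is at x = 0; among the integer gridlines, it crosses the y-axis at y ∈ {0, 2}.
Finally, these observations pin down the coefficients.

3*x^2 - y^2 + 2*x + 2*y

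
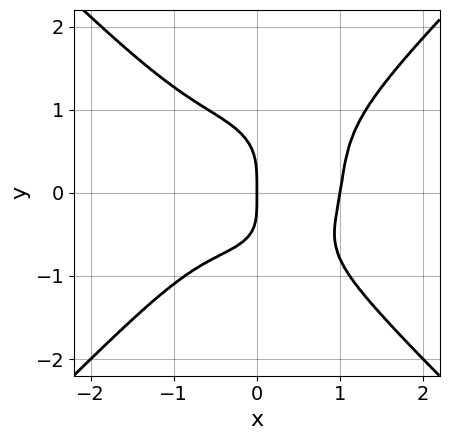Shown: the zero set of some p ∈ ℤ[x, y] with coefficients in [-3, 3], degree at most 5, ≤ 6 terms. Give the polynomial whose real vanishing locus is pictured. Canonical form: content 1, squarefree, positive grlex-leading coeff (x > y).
First, the degree is 4 — no degree-3 curve has this shape.
Next, reading off the gridlines: the x-axis gridline crossings are at x ∈ {0, 1}; one y-axis crossing is at y = 0.
Finally, solving for integer coefficients yields p as stated.

2*x^4 - 2*y^4 - x*y - 2*x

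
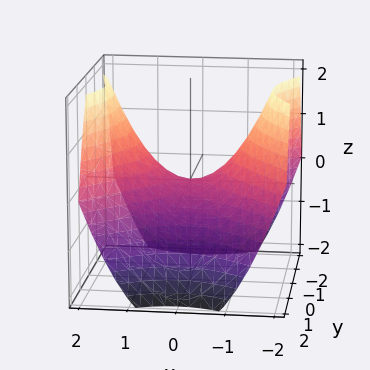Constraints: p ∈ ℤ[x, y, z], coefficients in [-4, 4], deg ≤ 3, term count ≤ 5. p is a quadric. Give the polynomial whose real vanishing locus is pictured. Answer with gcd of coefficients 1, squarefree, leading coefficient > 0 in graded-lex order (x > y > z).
2*x^2 - 2*y^2 - 3*z

Degree: a hyperbolic paraboloid; a quadric, so deg p = 2.
Symmetries: mirror symmetry x ↦ −x ⇒ only even powers of x; mirror symmetry y ↦ −y ⇒ only even powers of y.
Reading off the gridlines: it crosses the y-axis at the gridline y = 0; it meets the z-axis at z = 0 (among the integer gridlines); one x-axis crossing is at x = 0.
Matching integer coefficients to the picture gives p.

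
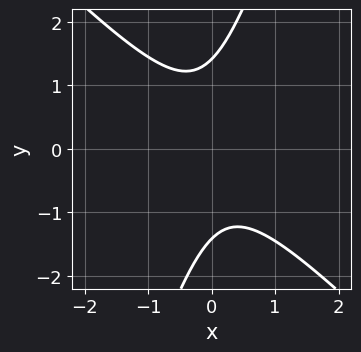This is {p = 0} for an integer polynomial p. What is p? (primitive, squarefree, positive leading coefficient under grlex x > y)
3*x^2 + 2*x*y - y^2 + 2

First, degree: the shape is more complex than any degree-1 curve, so deg p = 2.
Next, against the integer gridlines: no x-intercept at any integer in the box.
Finally, matching integer coefficients to the picture gives p.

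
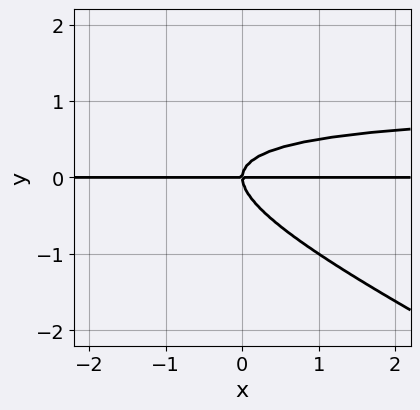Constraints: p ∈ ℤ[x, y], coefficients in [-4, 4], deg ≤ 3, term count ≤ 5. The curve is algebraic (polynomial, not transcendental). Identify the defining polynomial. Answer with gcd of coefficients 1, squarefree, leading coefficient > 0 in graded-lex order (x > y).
First, degree: no degree-2 curve has this shape, so deg p = 3.
Then, from the axis intercepts and sections: it meets the y-axis at y = 0 (among the integer gridlines); the visible x-axis segment lies entirely on the curve.
Finally, solving for integer coefficients yields p as stated.

x*y^2 + 2*y^3 - x*y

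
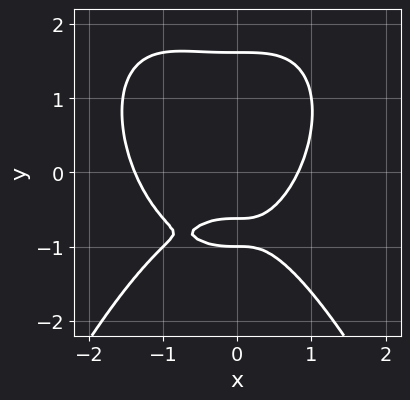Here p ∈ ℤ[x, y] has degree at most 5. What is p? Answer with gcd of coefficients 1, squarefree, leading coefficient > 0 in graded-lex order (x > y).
x^4 + x^3 + y^3 - 2*y - 1

(a) The degree is 4 — a generic line meets the curve in up to 4 points.
(b) Checking where it meets the axes: it meets the y-axis at y = -1 (among the integer gridlines).
(c) The integer polynomial consistent with all of this is the stated p.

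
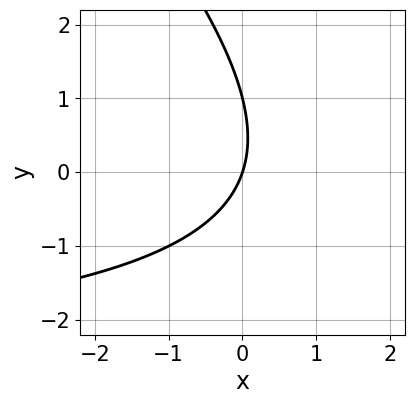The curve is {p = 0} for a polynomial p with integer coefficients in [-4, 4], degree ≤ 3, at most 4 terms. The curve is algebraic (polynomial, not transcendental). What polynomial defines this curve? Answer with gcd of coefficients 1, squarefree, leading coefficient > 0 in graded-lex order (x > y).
x*y + y^2 + 3*x - y

(a) Degree: no degree-1 curve has this shape, so deg p = 2.
(b) Reading off the gridlines: one x-axis crossing is at x = 0; the y-axis gridline crossings are at y ∈ {0, 1}.
(c) Solving for integer coefficients yields p as stated.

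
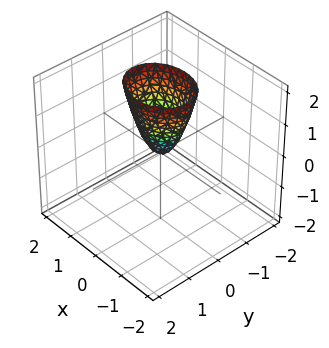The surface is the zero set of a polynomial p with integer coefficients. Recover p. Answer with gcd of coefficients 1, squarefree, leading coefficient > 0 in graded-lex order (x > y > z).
2*x^2 + 3*y^2 - z

1. The degree is 2 — a single bowl opening along one axis; a quadric.
2. Symmetries: it's symmetric under y → −y, forcing even powers of y; mirror symmetry x ↦ −x ⇒ only even powers of x.
3. Observable constraints: one x-axis crossing is at x = 0; one y-axis crossing is at y = 0.
4. Solving for integer coefficients yields p as stated.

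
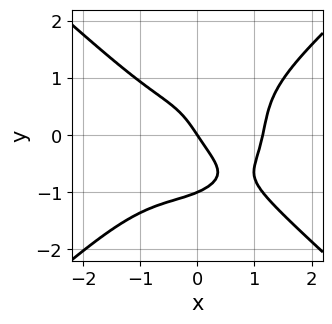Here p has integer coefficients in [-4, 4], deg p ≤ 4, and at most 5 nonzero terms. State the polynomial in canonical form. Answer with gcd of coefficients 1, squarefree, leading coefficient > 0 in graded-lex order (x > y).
2*x^4 - 3*y^4 - y^3 - 3*x - 2*y

1. Degree: the shape is more complex than any degree-3 curve, so deg p = 4.
2. Observable constraints: it meets the x-axis at x = 0 (among the integer gridlines); the y-axis gridline crossings are at y ∈ {-1, 0}.
3. Matching integer coefficients to the picture gives p.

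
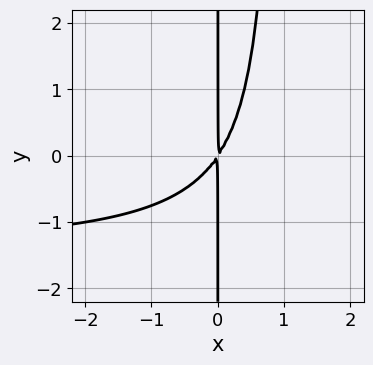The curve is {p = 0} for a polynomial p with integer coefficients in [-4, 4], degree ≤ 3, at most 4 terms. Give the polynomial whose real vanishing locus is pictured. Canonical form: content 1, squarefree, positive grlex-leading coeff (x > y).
(a) The degree is 3 — no degree-2 curve has this shape.
(b) Observable constraints: the visible y-axis segment lies entirely on the curve.
(c) Assembling these constraints gives the stated polynomial.

2*x^2*y + 3*x^2 - 2*x*y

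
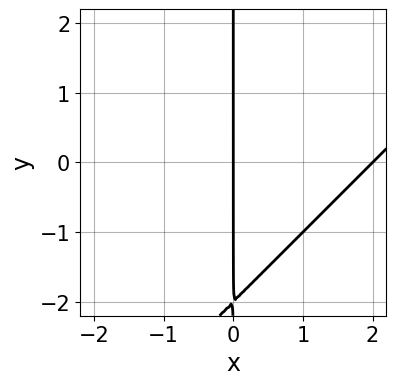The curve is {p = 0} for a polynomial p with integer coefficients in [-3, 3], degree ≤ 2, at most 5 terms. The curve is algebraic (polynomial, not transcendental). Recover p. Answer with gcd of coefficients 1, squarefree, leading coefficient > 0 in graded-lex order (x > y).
x^2 - x*y - 2*x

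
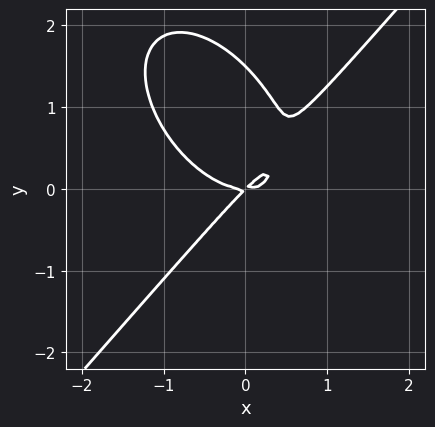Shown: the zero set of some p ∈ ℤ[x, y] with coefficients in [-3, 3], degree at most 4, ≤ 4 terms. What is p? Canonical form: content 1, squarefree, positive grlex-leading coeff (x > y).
deg p = 3. The shape is more complex than any degree-2 curve.
Reading off the gridlines: it meets the x-axis at x = 0 (among the integer gridlines); one y-axis crossing is at y = 0.
These observations pin down the coefficients.

3*x^3 - 2*y^3 - 3*x*y + 3*y^2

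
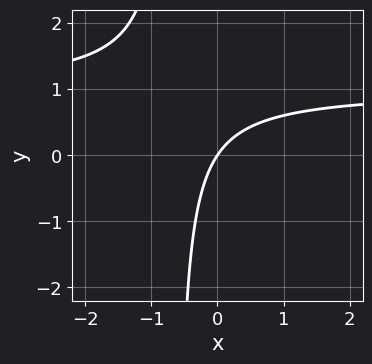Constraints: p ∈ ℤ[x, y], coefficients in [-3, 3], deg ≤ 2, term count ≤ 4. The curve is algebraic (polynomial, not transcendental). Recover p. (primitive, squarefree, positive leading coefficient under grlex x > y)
3*x*y - 3*x + 2*y

1. Degree: a generic line meets the curve in up to 2 points, so deg p = 2.
2. Observable constraints: it crosses the y-axis at the gridline y = 0; it crosses the x-axis at the gridline x = 0.
3. The integer polynomial consistent with all of this is the stated p.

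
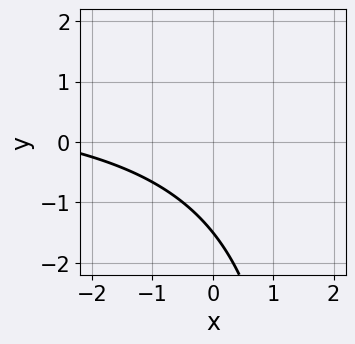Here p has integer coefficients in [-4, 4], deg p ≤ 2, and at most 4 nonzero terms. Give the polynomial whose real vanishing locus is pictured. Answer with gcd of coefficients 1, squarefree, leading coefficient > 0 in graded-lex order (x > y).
Degree: a generic line meets the curve in up to 2 points, so deg p = 2.
From the visible intercepts: no x-intercept at any integer in the box.
These observations pin down the coefficients.

x*y - x - 2*y - 3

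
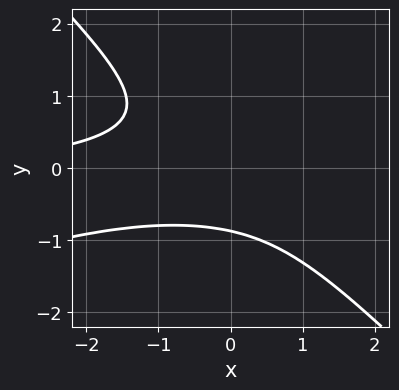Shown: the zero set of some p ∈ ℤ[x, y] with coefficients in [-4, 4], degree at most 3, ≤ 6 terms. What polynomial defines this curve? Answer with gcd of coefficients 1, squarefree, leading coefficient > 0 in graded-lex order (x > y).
Degree: a generic line meets the curve in up to 3 points, so deg p = 3.
Checking where it meets the axes: it misses every integer gridline on the x-axis.
The integer polynomial consistent with all of this is the stated p.

x^2*y - 2*x*y^2 - 3*y^3 - 2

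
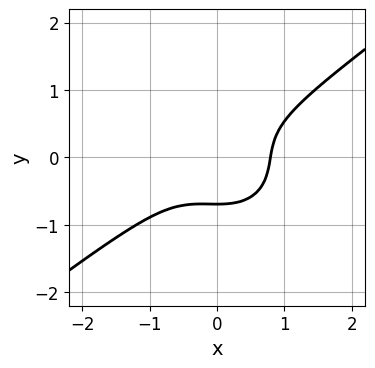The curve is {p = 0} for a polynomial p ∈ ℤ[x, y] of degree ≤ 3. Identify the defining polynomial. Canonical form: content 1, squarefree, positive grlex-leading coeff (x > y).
First, degree: a generic line meets the curve in up to 3 points, so deg p = 3.
Finally, the integer polynomial consistent with all of this is the stated p.

2*x^3 - x^2*y - 3*y^3 - 1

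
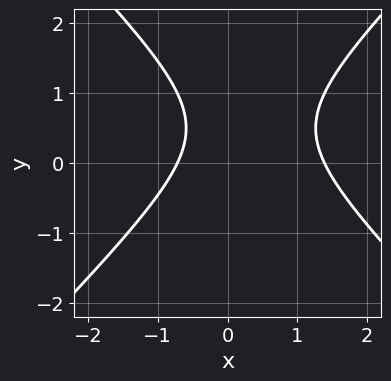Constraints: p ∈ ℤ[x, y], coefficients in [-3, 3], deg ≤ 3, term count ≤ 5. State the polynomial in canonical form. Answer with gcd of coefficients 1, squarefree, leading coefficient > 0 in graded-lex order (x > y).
First, degree: the shape is more complex than any degree-1 curve, so deg p = 2.
Then, observable constraints: no y-intercept at any integer in the box.
Finally, together with the visible shape, these determine p as stated.

3*x^2 - 3*y^2 - 2*x + 3*y - 3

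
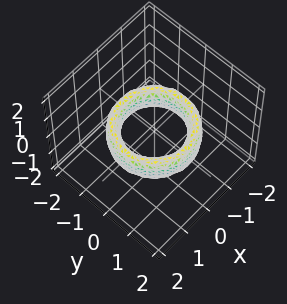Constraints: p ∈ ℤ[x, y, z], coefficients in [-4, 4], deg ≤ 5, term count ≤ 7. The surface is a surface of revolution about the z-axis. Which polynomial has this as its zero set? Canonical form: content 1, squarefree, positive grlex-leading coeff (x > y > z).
x^4 + 2*x^2*y^2 + y^4 - 3*x^2 - 3*y^2 + z^2 + 2

(a) deg p = 4. The shape is more complex than any degree-3 surface.
(b) Symmetries: rotational symmetry about the z-axis ⇒ p depends on x, y only through x² + y².
(c) From the axis intercepts and sections: a circular section at z = 0 has radius exactly 1; no z-intercept at any integer in the box.
(d) Putting this together gives p. Check: (0, 1, 0) on the y-axis lies on the surface, and p(0, 1, 0) = 0. ✓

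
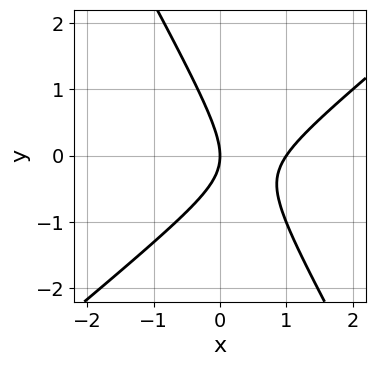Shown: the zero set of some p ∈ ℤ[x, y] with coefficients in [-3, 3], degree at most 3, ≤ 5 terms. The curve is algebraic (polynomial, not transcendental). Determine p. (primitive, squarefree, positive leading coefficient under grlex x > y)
1. The degree is 2 — no degree-1 curve has this shape.
2. From the axis intercepts and sections: one y-axis crossing is at y = 0; the x-axis gridline crossings are at x ∈ {0, 1}.
3. Assembling these constraints gives the stated polynomial.

3*x^2 - 2*x*y - 2*y^2 - 3*x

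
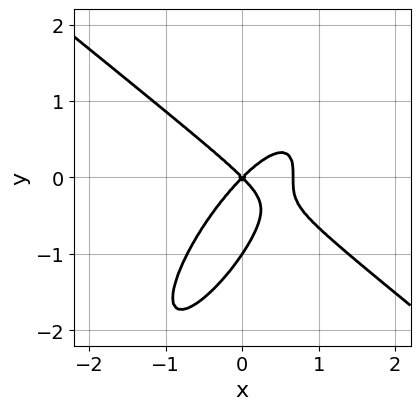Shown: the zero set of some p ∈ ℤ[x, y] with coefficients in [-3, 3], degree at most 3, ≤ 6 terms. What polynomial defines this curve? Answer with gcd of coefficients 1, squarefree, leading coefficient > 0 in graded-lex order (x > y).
(a) The degree is 3 — a generic line meets the curve in up to 3 points.
(b) Reading off the gridlines: it crosses the x-axis at the gridline x = 0; the y-axis gridline crossings are at y ∈ {-1, 0}.
(c) The integer polynomial consistent with all of this is the stated p.

3*x^3 - 3*x*y^2 + 2*y^3 - 2*x^2 + 2*y^2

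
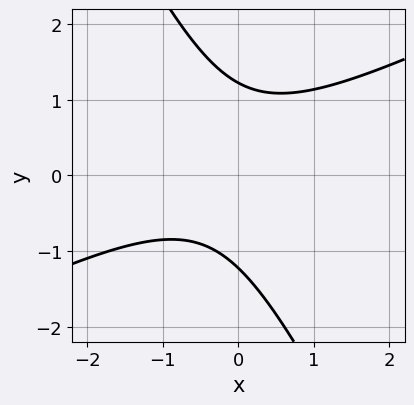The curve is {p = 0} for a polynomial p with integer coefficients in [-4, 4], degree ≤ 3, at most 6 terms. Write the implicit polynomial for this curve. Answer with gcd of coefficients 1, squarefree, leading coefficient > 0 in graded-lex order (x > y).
2*x^2 - 3*x*y - 2*y^2 + x + 3

Degree: the shape is more complex than any degree-1 curve, so deg p = 2.
From the visible intercepts: no x-intercept at any integer in the box.
These observations pin down the coefficients.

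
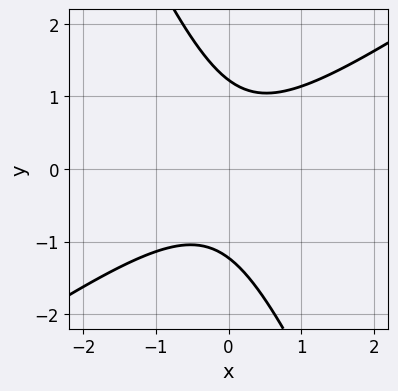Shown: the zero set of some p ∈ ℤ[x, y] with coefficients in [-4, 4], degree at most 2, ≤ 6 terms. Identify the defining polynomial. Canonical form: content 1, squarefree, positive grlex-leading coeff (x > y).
1. Degree: no degree-1 curve has this shape, so deg p = 2.
2. Checking where it meets the axes: it misses every integer gridline on the x-axis.
3. Together with the visible shape, these determine p as stated.

3*x^2 - 3*x*y - 2*y^2 + 3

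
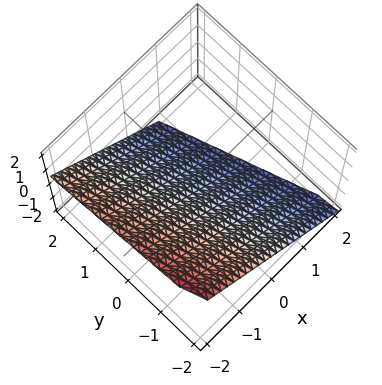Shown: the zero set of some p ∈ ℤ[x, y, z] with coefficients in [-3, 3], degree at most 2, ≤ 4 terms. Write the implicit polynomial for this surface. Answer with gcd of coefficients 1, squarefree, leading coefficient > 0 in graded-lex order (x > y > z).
3*x + y + 3*z + 2

(a) The degree is 1 — every cross-section is a straight line — this is a plane.
(b) Checking where it meets the axes: it crosses the y-axis at the gridline y = -2.
(c) Putting this together gives p.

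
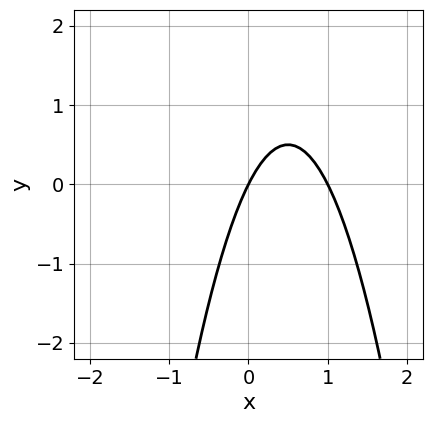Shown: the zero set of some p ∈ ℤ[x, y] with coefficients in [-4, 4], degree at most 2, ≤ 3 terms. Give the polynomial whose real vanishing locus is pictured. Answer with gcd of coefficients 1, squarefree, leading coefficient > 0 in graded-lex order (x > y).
2*x^2 - 2*x + y

First, deg p = 2.
Then, from the axis intercepts and sections: the x-axis gridline crossings are at x ∈ {0, 1}; one y-axis crossing is at y = 0.
Finally, putting this together gives p.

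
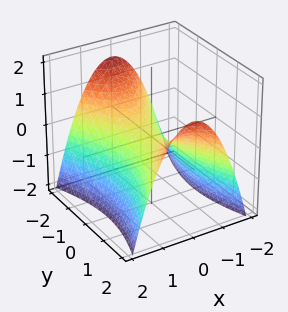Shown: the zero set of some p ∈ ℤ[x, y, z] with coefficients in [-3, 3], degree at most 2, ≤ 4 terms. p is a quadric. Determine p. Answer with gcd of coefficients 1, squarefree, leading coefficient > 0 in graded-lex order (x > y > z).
3*x^2 - y^2 + 3*z

(a) Degree: a saddle surface; a quadric, so deg p = 2.
(b) Symmetries: mirror symmetry y ↦ −y ⇒ only even powers of y; mirror symmetry x ↦ −x ⇒ only even powers of x.
(c) Observable constraints: it crosses the z-axis at the gridline z = 0; one y-axis crossing is at y = 0; one x-axis crossing is at x = 0.
(d) Together with the visible shape, these determine p as stated.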